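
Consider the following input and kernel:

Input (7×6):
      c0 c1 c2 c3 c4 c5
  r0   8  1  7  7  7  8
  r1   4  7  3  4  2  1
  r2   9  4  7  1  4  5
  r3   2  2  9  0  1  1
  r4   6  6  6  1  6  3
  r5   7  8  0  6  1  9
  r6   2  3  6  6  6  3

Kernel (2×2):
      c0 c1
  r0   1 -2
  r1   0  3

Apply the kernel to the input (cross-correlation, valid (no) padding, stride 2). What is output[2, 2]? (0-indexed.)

27

The receptive field on the input at this output position is [6 3 / 1 9]. Elementwise product with the kernel and sum: 6·1 + 3·-2 + 9·3.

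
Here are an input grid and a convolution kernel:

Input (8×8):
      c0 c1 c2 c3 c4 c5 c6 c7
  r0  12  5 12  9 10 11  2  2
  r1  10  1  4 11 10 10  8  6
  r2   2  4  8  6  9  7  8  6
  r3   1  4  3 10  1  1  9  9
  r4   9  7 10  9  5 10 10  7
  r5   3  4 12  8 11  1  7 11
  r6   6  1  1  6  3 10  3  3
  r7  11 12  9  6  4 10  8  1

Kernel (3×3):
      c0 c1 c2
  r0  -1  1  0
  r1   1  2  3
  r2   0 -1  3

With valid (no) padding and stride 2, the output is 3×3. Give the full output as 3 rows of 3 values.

37 74 72
43 30 48
47 63 38

Output[0,0]: The receptive field on the input at this output position is [12 5 12 / 10 1 4 / 2 4 8]. Elementwise product with the kernel and sum: 12·-1 + 5·1 + 10·1 + 1·2 + 4·3 + 4·-1 + 8·3.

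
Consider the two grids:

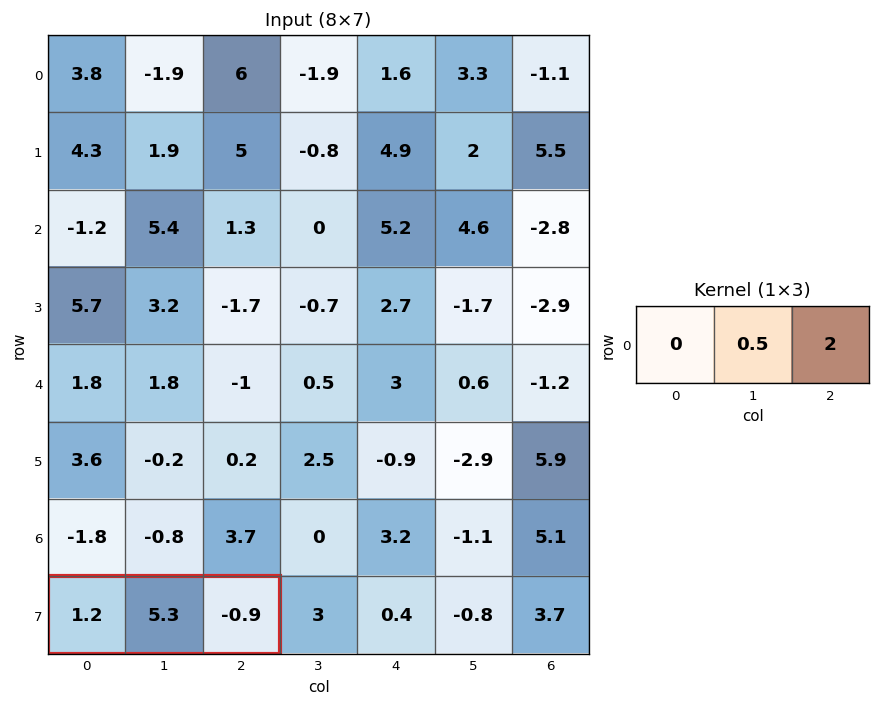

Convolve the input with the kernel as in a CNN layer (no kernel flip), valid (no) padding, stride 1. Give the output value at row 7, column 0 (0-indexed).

0.85

The receptive field on the input at this output position is [1.2 5.3 -0.9]. Elementwise product with the kernel and sum: 5.3·0.5 + -0.9·2.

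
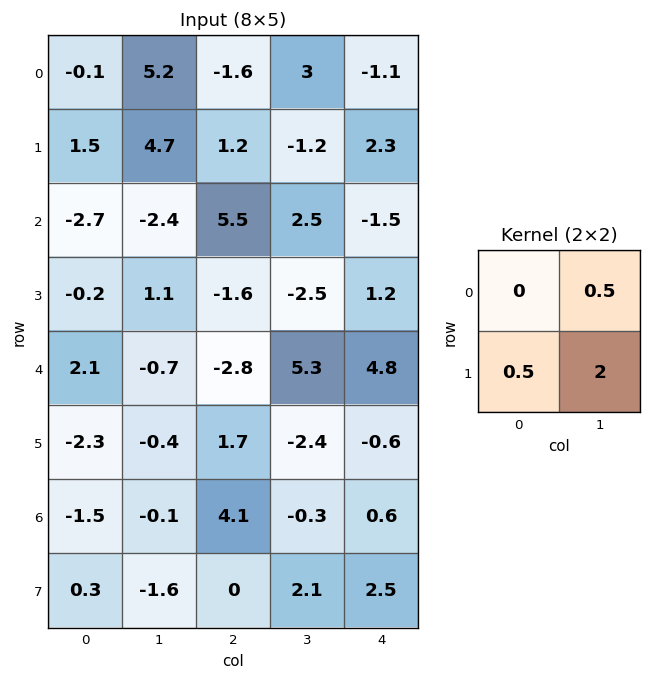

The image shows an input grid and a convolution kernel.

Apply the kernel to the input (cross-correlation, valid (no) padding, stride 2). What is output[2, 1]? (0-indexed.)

-1.3

The receptive field on the input at this output position is [-2.8 5.3 / 1.7 -2.4]. Elementwise product with the kernel and sum: 5.3·0.5 + 1.7·0.5 + -2.4·2.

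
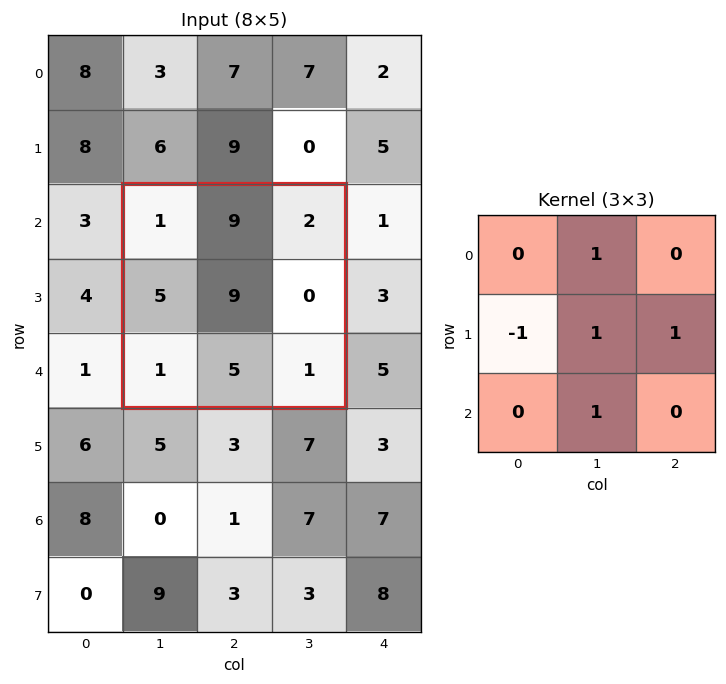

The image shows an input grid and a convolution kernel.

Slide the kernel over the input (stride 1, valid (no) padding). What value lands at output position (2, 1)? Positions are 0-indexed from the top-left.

18

The receptive field on the input at this output position is [1 9 2 / 5 9 0 / 1 5 1]. Elementwise product with the kernel and sum: 9·1 + 5·-1 + 9·1 + 0·1 + 5·1.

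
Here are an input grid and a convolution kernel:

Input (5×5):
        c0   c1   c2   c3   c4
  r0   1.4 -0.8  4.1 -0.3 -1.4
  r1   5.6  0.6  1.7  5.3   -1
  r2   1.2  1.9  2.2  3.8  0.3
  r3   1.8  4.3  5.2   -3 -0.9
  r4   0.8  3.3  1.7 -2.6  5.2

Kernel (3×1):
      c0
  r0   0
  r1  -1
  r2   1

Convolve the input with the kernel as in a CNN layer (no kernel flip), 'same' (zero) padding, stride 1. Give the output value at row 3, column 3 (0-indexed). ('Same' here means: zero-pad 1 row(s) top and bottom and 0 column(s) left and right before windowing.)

0.4

The receptive field on the zero-padded input at this output position is [3.8 / -3 / -2.6]. Elementwise product with the kernel and sum: -3·-1 + -2.6·1.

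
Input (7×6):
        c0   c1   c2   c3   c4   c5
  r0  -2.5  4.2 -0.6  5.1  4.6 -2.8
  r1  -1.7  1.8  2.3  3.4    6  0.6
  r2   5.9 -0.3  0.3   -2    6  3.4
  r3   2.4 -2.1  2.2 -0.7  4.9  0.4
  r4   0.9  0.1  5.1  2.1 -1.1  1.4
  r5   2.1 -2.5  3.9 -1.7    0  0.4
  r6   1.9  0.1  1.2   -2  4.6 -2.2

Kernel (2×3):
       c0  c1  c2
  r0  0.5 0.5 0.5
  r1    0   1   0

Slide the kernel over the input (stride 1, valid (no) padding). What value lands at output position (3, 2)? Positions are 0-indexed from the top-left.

The receptive field on the input at this output position is [2.2 -0.7 4.9 / 5.1 2.1 -1.1]. Elementwise product with the kernel and sum: 2.2·0.5 + -0.7·0.5 + 4.9·0.5 + 2.1·1.

5.3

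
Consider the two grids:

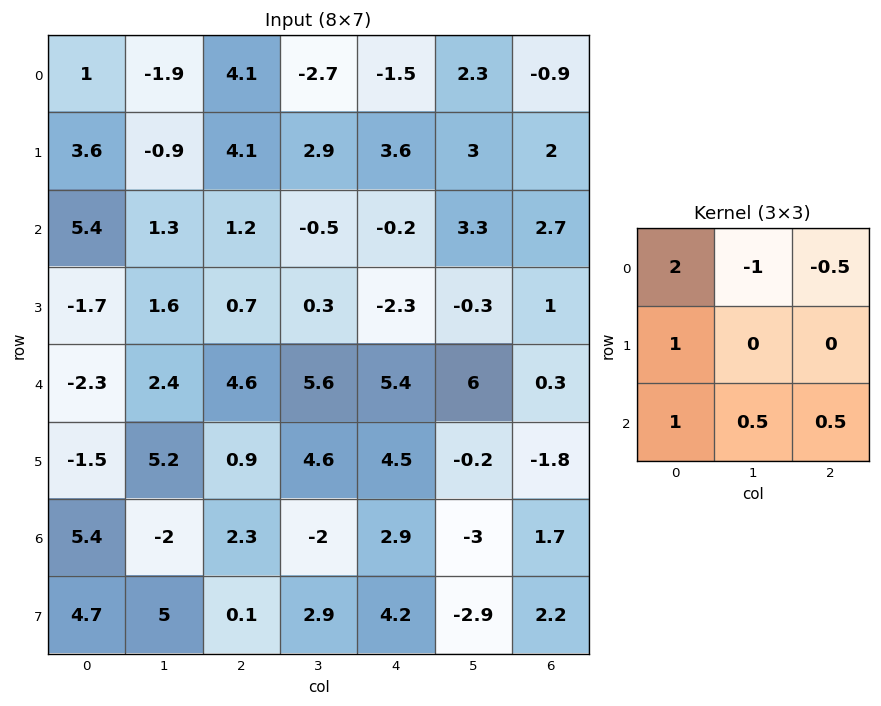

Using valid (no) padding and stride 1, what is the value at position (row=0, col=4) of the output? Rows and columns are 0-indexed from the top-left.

The receptive field on the input at this output position is [-1.5 2.3 -0.9 / 3.6 3 2 / -0.2 3.3 2.7]. Elementwise product with the kernel and sum: -1.5·2 + 2.3·-1 + -0.9·-0.5 + 3.6·1 + -0.2·1 + 3.3·0.5 + 2.7·0.5.

1.55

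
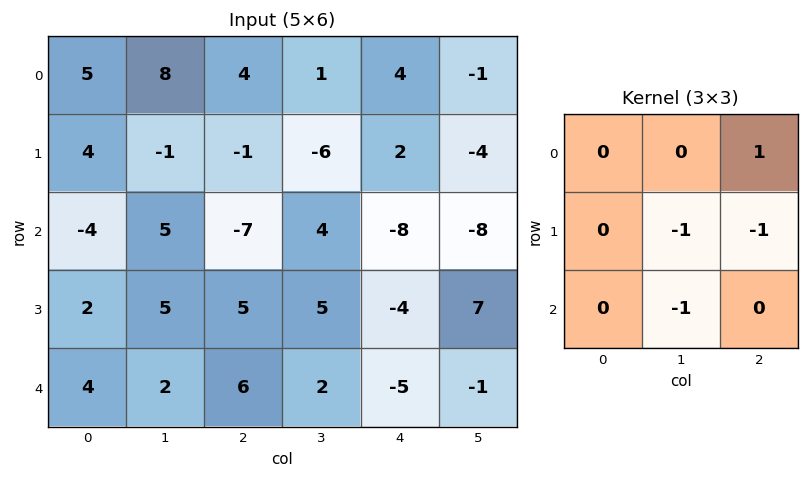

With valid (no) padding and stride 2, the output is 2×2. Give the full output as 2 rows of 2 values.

1 4
-19 -11

Output[0,0]: The receptive field on the input at this output position is [5 8 4 / 4 -1 -1 / -4 5 -7]. Elementwise product with the kernel and sum: 4·1 + -1·-1 + -1·-1 + 5·-1.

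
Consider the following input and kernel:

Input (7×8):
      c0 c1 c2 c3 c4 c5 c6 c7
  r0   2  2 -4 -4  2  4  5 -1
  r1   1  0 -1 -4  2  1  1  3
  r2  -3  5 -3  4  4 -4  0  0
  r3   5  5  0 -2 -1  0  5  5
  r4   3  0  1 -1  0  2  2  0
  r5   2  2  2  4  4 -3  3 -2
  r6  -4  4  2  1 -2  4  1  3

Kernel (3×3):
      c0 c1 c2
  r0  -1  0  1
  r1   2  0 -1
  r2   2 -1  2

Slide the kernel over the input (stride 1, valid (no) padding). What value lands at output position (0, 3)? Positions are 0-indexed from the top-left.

-5

The receptive field on the input at this output position is [-4 2 4 / -4 2 1 / 4 4 -4]. Elementwise product with the kernel and sum: -4·-1 + 4·1 + -4·2 + 1·-1 + 4·2 + 4·-1 + -4·2.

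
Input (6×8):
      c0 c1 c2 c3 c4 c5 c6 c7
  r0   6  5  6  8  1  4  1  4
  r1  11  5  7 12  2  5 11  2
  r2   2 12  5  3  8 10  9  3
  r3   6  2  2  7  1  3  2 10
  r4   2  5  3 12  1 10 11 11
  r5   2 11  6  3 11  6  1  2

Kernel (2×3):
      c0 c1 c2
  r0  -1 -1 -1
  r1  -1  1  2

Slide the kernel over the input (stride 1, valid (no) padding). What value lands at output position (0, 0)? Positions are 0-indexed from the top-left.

-9

The receptive field on the input at this output position is [6 5 6 / 11 5 7]. Elementwise product with the kernel and sum: 6·-1 + 5·-1 + 6·-1 + 11·-1 + 5·1 + 7·2.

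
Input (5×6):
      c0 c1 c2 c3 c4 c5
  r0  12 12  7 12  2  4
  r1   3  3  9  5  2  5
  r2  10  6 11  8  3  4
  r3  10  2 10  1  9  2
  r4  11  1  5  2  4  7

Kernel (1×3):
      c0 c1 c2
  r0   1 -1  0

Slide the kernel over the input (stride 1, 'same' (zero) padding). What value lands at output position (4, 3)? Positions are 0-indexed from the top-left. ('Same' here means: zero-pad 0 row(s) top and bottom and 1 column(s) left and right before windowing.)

3

The receptive field on the zero-padded input at this output position is [5 2 4]. Elementwise product with the kernel and sum: 5·1 + 2·-1.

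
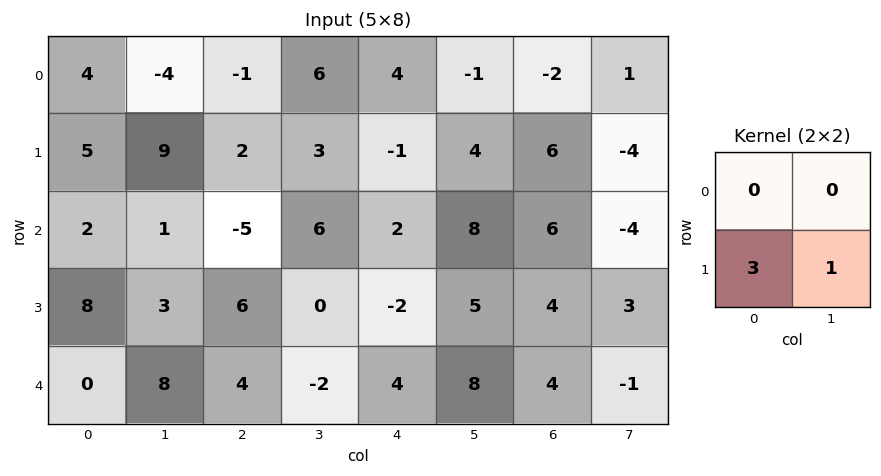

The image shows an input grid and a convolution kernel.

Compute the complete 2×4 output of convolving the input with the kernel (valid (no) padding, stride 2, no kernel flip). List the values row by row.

24 9 1 14
27 18 -1 15

Output[0,0]: The receptive field on the input at this output position is [4 -4 / 5 9]. Elementwise product with the kernel and sum: 5·3 + 9·1.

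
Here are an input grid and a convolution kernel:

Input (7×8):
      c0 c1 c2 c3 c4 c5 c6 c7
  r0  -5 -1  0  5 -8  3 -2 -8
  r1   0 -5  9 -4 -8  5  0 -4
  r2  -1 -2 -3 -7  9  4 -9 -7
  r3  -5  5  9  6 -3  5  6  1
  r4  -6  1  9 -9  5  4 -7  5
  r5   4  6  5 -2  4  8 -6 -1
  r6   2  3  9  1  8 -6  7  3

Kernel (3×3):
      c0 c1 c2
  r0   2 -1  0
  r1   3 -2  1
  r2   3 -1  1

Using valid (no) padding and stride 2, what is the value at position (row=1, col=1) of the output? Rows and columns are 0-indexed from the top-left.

54

The receptive field on the input at this output position is [-3 -7 9 / 9 6 -3 / 9 -9 5]. Elementwise product with the kernel and sum: -3·2 + -7·-1 + 9·3 + 6·-2 + -3·1 + 9·3 + -9·-1 + 5·1.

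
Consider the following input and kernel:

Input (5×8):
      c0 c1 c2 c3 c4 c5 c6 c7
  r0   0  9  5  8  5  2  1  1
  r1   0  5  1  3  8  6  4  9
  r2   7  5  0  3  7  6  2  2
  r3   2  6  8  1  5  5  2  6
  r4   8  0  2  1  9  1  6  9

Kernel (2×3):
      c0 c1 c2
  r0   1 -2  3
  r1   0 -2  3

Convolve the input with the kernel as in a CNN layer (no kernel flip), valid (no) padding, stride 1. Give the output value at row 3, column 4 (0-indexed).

17

The receptive field on the input at this output position is [5 5 2 / 9 1 6]. Elementwise product with the kernel and sum: 5·1 + 5·-2 + 2·3 + 1·-2 + 6·3.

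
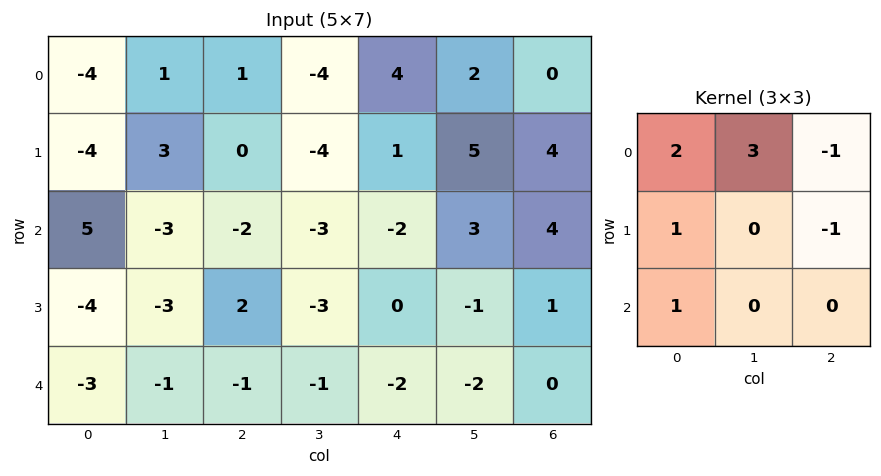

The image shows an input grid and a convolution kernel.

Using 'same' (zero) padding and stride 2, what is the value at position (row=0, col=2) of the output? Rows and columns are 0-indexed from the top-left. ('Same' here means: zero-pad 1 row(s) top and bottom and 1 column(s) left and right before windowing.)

-10

The receptive field on the zero-padded input at this output position is [0 0 0 / -4 4 2 / -4 1 5]. Elementwise product with the kernel and sum: 0·2 + 0·3 + 0·-1 + -4·1 + 2·-1 + -4·1.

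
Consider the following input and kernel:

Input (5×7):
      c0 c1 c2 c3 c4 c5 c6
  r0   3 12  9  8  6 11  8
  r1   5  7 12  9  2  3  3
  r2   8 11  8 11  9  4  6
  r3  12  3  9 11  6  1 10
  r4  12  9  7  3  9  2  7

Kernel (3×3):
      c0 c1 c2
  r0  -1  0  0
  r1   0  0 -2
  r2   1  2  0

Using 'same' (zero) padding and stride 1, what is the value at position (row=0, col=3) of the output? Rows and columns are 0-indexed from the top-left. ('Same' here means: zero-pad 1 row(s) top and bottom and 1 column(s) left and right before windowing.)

The receptive field on the zero-padded input at this output position is [0 0 0 / 9 8 6 / 12 9 2]. Elementwise product with the kernel and sum: 0·-1 + 6·-2 + 12·1 + 9·2.

18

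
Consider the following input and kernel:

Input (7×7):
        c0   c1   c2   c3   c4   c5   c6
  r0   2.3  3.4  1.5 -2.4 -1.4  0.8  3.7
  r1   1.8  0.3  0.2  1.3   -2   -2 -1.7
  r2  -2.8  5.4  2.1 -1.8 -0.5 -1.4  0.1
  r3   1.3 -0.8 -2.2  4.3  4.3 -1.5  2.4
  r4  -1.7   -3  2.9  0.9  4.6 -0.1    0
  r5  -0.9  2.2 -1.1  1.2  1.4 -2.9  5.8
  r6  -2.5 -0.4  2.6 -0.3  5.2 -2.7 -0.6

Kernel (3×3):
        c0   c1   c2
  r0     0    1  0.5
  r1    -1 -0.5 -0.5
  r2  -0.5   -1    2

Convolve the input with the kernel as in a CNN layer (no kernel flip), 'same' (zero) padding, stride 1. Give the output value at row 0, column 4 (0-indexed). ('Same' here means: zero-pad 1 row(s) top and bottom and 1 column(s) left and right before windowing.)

0.05

The receptive field on the zero-padded input at this output position is [0 0 0 / -2.4 -1.4 0.8 / 1.3 -2 -2]. Elementwise product with the kernel and sum: 0·1 + 0·0.5 + -2.4·-1 + -1.4·-0.5 + 0.8·-0.5 + 1.3·-0.5 + -2·-1 + -2·2.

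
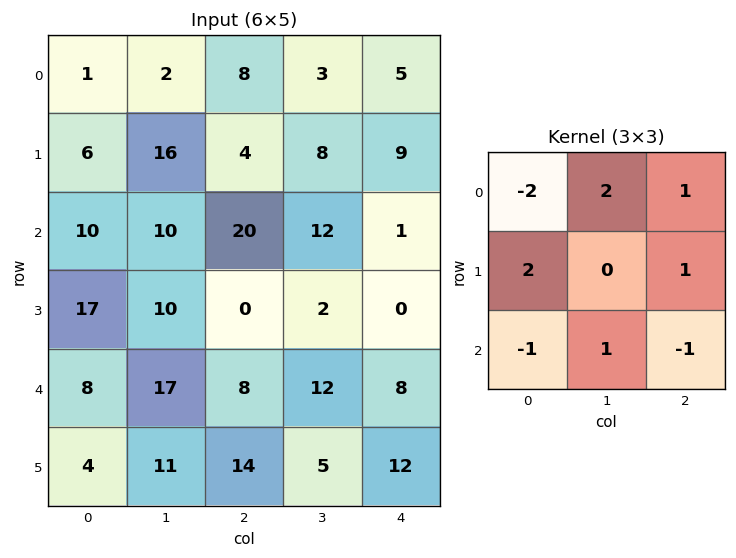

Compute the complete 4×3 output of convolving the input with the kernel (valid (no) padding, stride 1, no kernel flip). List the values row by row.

Output[0,0]: The receptive field on the input at this output position is [1 2 8 / 6 16 4 / 10 10 20]. Elementwise product with the kernel and sum: 1·-2 + 2·2 + 8·1 + 6·2 + 4·1 + 10·-1 + 10·1 + 20·-1.

6 53 3
57 4 60
55 33 -19
3 26 7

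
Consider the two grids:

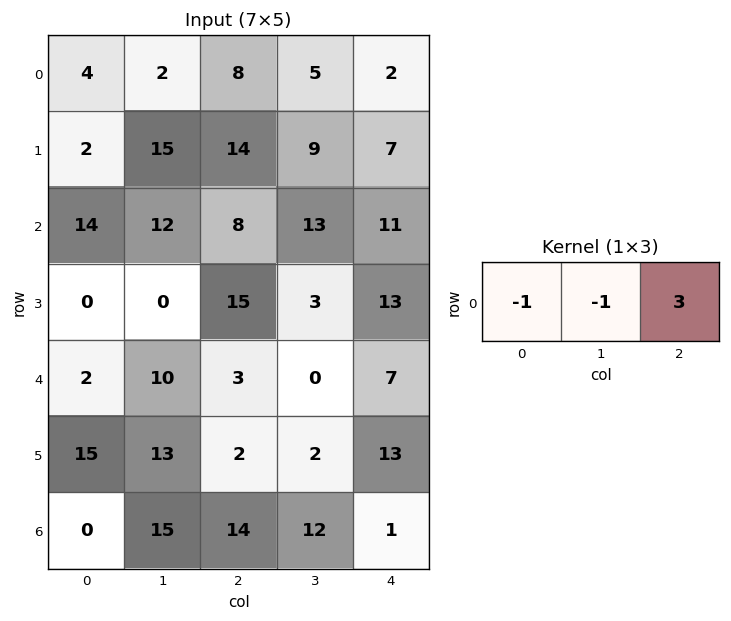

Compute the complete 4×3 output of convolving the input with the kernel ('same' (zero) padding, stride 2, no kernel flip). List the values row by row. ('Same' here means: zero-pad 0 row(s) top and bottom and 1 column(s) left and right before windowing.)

2 5 -7
22 19 -24
28 -13 -7
45 7 -13

Output[0,0]: The receptive field on the zero-padded input at this output position is [0 4 2]. Elementwise product with the kernel and sum: 0·-1 + 4·-1 + 2·3.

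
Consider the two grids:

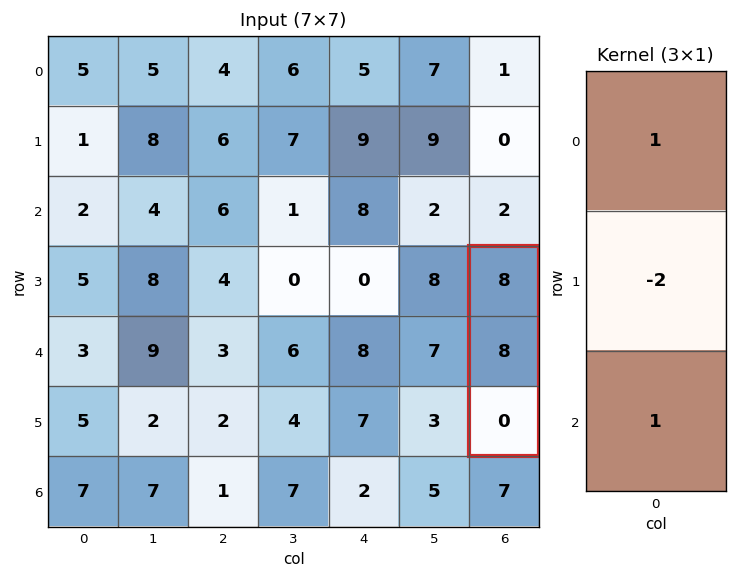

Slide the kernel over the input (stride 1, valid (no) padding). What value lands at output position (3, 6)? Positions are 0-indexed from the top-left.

The receptive field on the input at this output position is [8 / 8 / 0]. Elementwise product with the kernel and sum: 8·1 + 8·-2 + 0·1.

-8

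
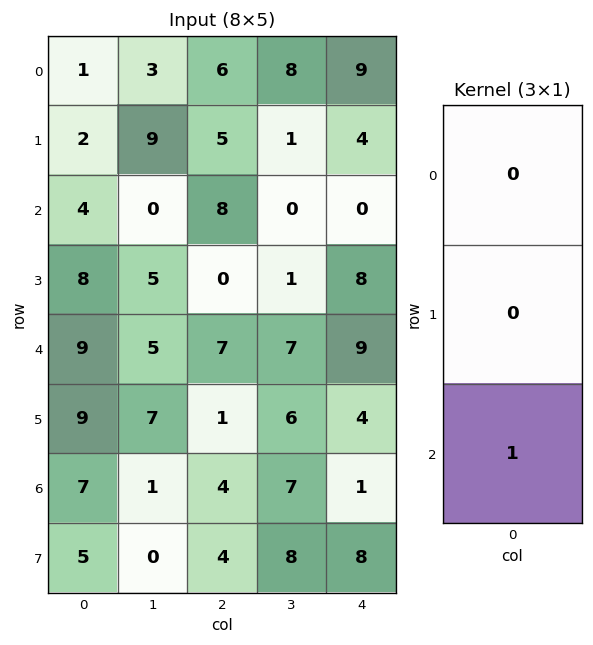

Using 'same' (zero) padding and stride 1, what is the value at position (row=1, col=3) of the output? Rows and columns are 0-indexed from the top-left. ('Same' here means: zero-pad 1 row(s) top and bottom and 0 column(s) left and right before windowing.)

0

The receptive field on the zero-padded input at this output position is [8 / 1 / 0]. Elementwise product with the kernel and sum: 0·1.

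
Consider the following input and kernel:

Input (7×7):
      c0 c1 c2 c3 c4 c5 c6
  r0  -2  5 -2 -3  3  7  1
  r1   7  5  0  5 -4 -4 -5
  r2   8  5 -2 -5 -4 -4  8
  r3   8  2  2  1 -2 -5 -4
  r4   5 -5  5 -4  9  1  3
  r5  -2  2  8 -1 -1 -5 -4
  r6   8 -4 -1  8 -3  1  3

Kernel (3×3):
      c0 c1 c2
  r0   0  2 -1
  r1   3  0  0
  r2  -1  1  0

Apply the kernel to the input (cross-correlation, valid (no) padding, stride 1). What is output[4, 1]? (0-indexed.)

23

The receptive field on the input at this output position is [-5 5 -4 / 2 8 -1 / -4 -1 8]. Elementwise product with the kernel and sum: 5·2 + -4·-1 + 2·3 + -4·-1 + -1·1.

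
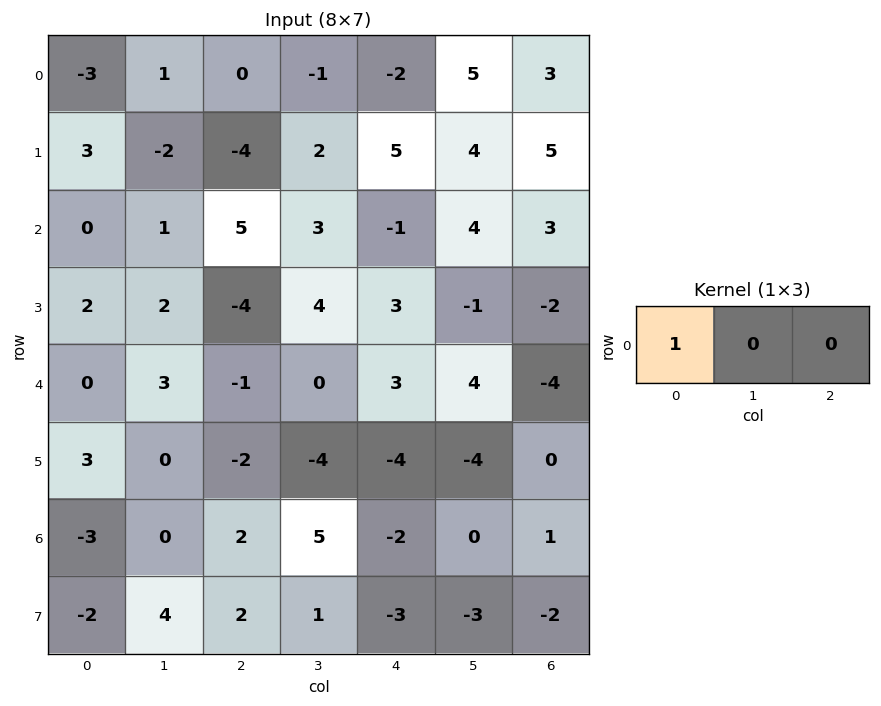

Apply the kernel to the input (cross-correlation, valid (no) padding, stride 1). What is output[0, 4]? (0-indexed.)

-2

The receptive field on the input at this output position is [-2 5 3]. Elementwise product with the kernel and sum: -2·1.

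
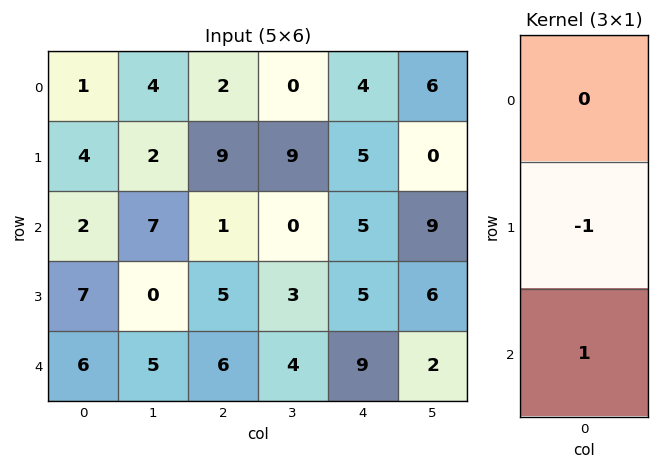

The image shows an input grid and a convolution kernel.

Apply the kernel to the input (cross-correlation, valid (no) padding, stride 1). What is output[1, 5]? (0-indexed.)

-3

The receptive field on the input at this output position is [0 / 9 / 6]. Elementwise product with the kernel and sum: 9·-1 + 6·1.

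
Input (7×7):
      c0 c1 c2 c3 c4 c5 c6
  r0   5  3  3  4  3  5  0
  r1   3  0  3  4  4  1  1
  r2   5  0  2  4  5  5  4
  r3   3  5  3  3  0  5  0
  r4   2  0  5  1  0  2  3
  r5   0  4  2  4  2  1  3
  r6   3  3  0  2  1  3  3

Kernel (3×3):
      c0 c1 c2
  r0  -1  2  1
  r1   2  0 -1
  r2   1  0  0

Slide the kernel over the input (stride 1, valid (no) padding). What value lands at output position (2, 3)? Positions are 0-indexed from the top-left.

The receptive field on the input at this output position is [4 5 5 / 3 0 5 / 1 0 2]. Elementwise product with the kernel and sum: 4·-1 + 5·2 + 5·1 + 3·2 + 5·-1 + 1·1.

13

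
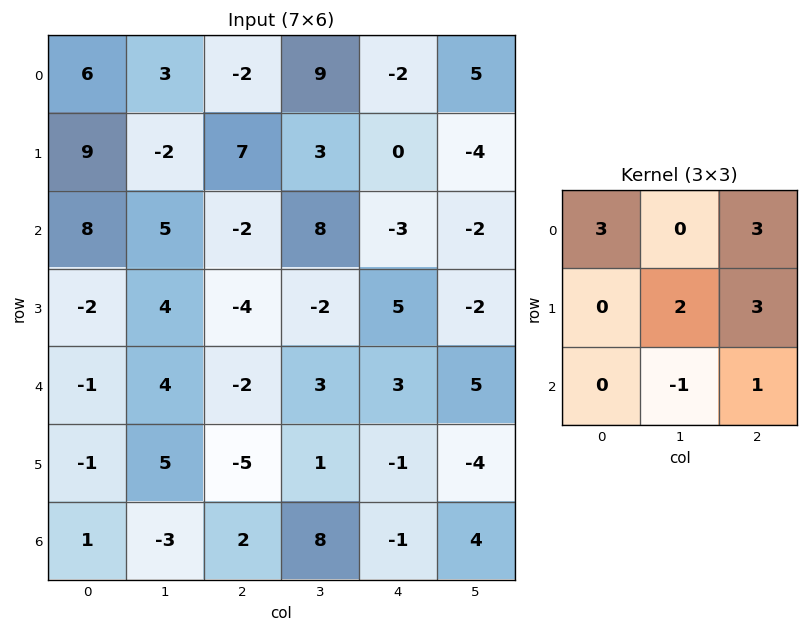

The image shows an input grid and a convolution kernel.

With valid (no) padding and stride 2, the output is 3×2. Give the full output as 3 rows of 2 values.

Output[0,0]: The receptive field on the input at this output position is [6 3 -2 / 9 -2 7 / 8 5 -2]. Elementwise product with the kernel and sum: 6·3 + -2·3 + -2·2 + 7·3 + 5·-1 + -2·1.
Output[0,1]: The receptive field on the input at this output position is [-2 9 -2 / 7 3 0 / -2 8 -3]. Elementwise product with the kernel and sum: -2·3 + -2·3 + 3·2 + 0·3 + 8·-1 + -3·1.

22 -17
8 -4
-9 -7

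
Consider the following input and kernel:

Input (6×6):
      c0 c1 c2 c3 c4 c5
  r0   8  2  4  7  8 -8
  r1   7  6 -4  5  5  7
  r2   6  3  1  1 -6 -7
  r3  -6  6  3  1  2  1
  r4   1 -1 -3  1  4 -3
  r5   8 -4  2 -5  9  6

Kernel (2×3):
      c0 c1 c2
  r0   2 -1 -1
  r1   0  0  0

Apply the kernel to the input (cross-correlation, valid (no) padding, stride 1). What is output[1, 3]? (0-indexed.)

The receptive field on the input at this output position is [5 5 7 / 1 -6 -7]. Elementwise product with the kernel and sum: 5·2 + 5·-1 + 7·-1.

-2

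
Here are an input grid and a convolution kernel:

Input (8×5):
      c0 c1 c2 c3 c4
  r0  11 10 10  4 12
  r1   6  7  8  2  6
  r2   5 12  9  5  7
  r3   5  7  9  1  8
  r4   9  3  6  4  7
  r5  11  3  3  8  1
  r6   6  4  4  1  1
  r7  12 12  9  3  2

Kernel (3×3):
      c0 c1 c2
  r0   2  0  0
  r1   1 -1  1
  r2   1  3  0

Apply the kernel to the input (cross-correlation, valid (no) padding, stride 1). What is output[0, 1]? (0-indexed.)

The receptive field on the input at this output position is [10 10 4 / 7 8 2 / 12 9 5]. Elementwise product with the kernel and sum: 10·2 + 7·1 + 8·-1 + 2·1 + 12·1 + 9·3.

60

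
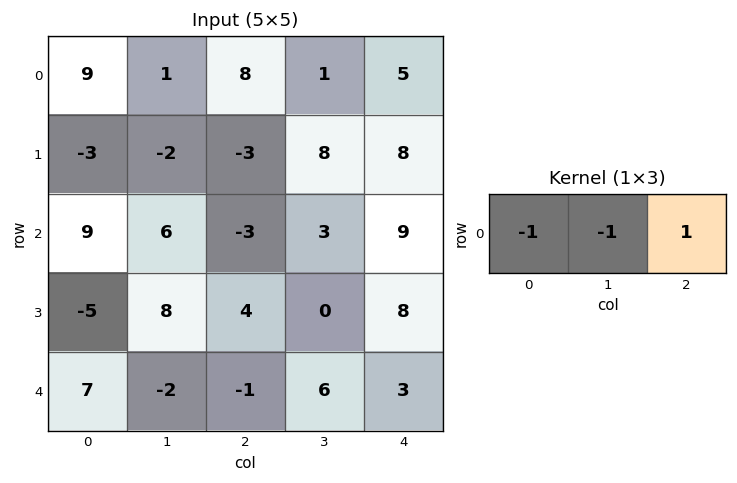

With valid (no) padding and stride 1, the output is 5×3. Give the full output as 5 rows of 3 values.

Output[0,0]: The receptive field on the input at this output position is [9 1 8]. Elementwise product with the kernel and sum: 9·-1 + 1·-1 + 8·1.
Output[0,1]: The receptive field on the input at this output position is [1 8 1]. Elementwise product with the kernel and sum: 1·-1 + 8·-1 + 1·1.

-2 -8 -4
2 13 3
-18 0 9
1 -12 4
-6 9 -2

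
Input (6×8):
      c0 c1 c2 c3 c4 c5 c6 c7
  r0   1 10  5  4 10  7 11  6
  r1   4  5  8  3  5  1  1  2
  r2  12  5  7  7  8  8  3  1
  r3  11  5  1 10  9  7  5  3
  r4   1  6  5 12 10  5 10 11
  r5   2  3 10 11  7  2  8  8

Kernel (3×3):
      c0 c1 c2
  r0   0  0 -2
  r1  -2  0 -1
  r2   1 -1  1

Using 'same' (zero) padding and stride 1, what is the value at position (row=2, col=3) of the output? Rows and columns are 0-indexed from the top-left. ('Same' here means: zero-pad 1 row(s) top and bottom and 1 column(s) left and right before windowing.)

The receptive field on the zero-padded input at this output position is [8 3 5 / 7 7 8 / 1 10 9]. Elementwise product with the kernel and sum: 5·-2 + 7·-2 + 8·-1 + 1·1 + 10·-1 + 9·1.

-32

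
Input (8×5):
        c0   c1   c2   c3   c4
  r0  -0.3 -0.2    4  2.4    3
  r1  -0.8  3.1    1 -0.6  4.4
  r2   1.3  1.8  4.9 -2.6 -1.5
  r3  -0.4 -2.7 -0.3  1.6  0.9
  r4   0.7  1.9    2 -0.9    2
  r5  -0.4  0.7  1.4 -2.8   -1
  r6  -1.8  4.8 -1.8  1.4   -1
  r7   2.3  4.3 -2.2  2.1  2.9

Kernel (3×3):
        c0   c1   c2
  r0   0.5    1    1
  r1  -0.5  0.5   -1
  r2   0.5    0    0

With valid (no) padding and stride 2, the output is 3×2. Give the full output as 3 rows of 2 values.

5.25 4.65
6.85 -0.6
2.5 0.1

Output[0,0]: The receptive field on the input at this output position is [-0.3 -0.2 4 / -0.8 3.1 1 / 1.3 1.8 4.9]. Elementwise product with the kernel and sum: -0.3·0.5 + -0.2·1 + 4·1 + -0.8·-0.5 + 3.1·0.5 + 1·-1 + 1.3·0.5.
Output[0,1]: The receptive field on the input at this output position is [4 2.4 3 / 1 -0.6 4.4 / 4.9 -2.6 -1.5]. Elementwise product with the kernel and sum: 4·0.5 + 2.4·1 + 3·1 + 1·-0.5 + -0.6·0.5 + 4.4·-1 + 4.9·0.5.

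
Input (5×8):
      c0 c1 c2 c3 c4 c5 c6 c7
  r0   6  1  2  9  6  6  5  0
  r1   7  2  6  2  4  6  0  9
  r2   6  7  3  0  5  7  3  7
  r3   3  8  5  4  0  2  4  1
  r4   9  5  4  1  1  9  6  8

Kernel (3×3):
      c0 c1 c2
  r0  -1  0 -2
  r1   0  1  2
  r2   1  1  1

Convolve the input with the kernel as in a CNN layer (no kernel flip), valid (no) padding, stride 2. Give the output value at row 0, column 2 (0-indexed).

5

The receptive field on the input at this output position is [6 6 5 / 4 6 0 / 5 7 3]. Elementwise product with the kernel and sum: 6·-1 + 5·-2 + 6·1 + 0·2 + 5·1 + 7·1 + 3·1.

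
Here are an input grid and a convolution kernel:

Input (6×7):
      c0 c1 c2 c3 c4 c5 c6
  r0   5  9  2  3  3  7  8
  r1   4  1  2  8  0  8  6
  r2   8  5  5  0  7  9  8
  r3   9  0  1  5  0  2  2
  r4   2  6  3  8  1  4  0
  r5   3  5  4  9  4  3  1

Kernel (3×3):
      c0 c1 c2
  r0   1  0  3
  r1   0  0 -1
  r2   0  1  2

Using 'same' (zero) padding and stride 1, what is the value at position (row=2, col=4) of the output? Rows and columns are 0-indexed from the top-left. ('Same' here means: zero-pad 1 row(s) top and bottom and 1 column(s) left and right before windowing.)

27

The receptive field on the zero-padded input at this output position is [8 0 8 / 0 7 9 / 5 0 2]. Elementwise product with the kernel and sum: 8·1 + 8·3 + 9·-1 + 0·1 + 2·2.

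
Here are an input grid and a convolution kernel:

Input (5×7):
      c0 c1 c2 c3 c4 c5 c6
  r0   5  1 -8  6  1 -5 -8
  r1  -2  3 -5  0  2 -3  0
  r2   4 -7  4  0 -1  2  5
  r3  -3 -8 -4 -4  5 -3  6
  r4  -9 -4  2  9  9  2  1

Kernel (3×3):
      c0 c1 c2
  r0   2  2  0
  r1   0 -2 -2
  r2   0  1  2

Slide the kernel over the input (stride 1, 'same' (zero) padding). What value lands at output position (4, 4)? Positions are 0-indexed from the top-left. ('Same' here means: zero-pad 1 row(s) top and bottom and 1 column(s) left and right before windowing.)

The receptive field on the zero-padded input at this output position is [-4 5 -3 / 9 9 2 / 0 0 0]. Elementwise product with the kernel and sum: -4·2 + 5·2 + 9·-2 + 2·-2 + 0·1 + 0·2.

-20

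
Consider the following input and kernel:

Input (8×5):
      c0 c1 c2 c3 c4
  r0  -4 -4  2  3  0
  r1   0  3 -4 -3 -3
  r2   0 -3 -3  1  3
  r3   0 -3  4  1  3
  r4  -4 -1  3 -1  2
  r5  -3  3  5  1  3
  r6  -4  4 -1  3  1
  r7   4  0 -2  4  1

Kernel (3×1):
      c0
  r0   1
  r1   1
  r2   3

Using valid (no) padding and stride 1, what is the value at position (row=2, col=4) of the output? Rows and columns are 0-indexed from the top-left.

12

The receptive field on the input at this output position is [3 / 3 / 2]. Elementwise product with the kernel and sum: 3·1 + 3·1 + 2·3.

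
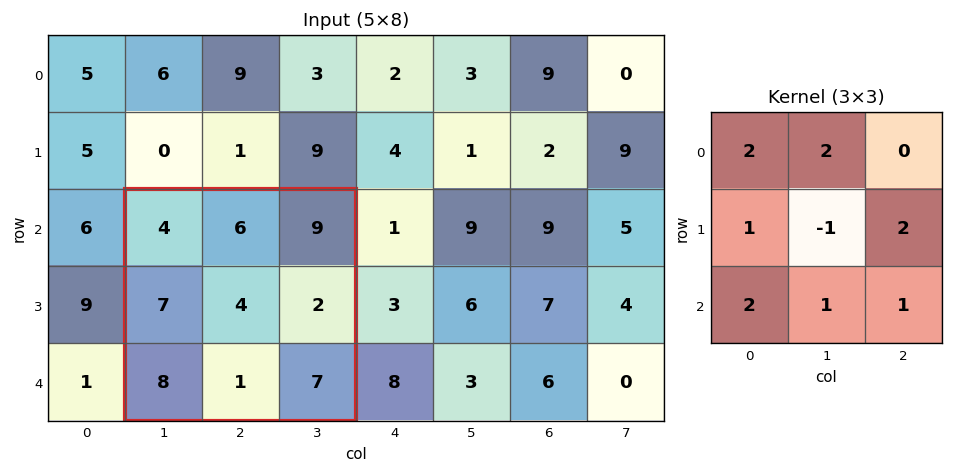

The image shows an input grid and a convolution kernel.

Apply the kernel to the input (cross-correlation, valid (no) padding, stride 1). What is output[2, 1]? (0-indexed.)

The receptive field on the input at this output position is [4 6 9 / 7 4 2 / 8 1 7]. Elementwise product with the kernel and sum: 4·2 + 6·2 + 7·1 + 4·-1 + 2·2 + 8·2 + 1·1 + 7·1.

51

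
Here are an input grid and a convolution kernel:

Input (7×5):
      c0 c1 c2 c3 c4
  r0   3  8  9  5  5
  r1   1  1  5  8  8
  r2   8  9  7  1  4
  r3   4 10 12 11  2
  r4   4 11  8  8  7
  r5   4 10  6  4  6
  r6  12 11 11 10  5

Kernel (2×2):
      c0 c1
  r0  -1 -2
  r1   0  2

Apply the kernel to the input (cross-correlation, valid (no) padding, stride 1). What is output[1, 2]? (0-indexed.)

-19

The receptive field on the input at this output position is [5 8 / 7 1]. Elementwise product with the kernel and sum: 5·-1 + 8·-2 + 1·2.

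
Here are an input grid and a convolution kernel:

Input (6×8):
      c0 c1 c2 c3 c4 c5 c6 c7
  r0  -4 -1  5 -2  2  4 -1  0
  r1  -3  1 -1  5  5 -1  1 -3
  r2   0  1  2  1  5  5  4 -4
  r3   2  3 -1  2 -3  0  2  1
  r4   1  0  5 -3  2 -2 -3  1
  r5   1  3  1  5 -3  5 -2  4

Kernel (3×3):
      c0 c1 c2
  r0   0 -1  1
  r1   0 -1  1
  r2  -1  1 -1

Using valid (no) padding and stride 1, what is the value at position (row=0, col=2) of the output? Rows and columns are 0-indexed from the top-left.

-2

The receptive field on the input at this output position is [5 -2 2 / -1 5 5 / 2 1 5]. Elementwise product with the kernel and sum: -2·-1 + 2·1 + 5·-1 + 5·1 + 2·-1 + 1·1 + 5·-1.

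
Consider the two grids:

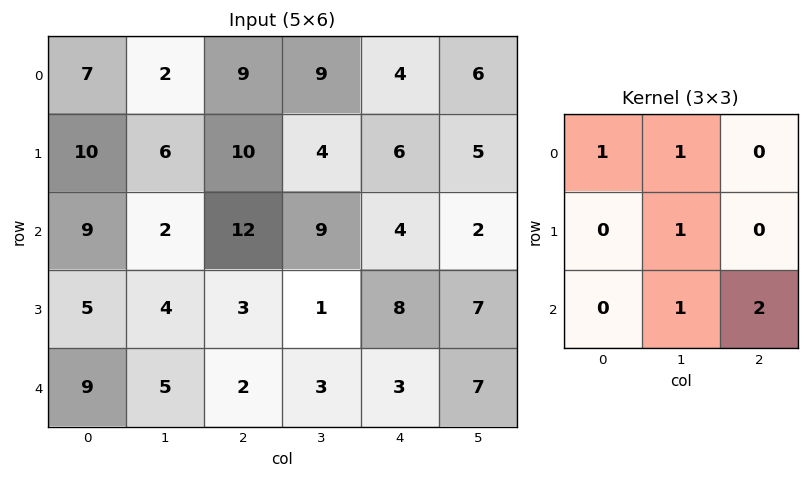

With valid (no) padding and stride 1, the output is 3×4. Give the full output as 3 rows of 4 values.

41 51 39 27
28 33 40 36
24 25 31 38

Output[0,0]: The receptive field on the input at this output position is [7 2 9 / 10 6 10 / 9 2 12]. Elementwise product with the kernel and sum: 7·1 + 2·1 + 6·1 + 2·1 + 12·2.
Output[0,1]: The receptive field on the input at this output position is [2 9 9 / 6 10 4 / 2 12 9]. Elementwise product with the kernel and sum: 2·1 + 9·1 + 10·1 + 12·1 + 9·2.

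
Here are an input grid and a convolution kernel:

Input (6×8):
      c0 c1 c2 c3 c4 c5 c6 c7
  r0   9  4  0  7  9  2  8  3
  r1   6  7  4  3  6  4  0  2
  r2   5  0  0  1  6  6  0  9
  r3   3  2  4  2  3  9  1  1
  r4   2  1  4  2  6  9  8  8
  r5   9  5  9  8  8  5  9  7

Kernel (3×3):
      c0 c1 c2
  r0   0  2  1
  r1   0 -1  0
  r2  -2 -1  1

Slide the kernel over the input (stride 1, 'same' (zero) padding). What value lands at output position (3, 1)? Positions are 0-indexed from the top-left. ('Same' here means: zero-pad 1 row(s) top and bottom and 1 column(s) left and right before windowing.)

The receptive field on the zero-padded input at this output position is [5 0 0 / 3 2 4 / 2 1 4]. Elementwise product with the kernel and sum: 0·2 + 0·1 + 2·-1 + 2·-2 + 1·-1 + 4·1.

-3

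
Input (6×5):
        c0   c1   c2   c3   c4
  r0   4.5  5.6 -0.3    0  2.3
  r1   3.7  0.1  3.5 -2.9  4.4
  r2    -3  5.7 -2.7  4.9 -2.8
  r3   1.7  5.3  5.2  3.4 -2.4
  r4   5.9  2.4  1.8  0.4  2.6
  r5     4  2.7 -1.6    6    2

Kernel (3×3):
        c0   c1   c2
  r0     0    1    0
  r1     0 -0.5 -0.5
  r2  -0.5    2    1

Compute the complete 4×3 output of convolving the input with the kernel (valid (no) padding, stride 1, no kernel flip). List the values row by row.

Output[0,0]: The receptive field on the input at this output position is [4.5 5.6 -0.3 / 3.7 0.1 3.5 / -3 5.7 -2.7]. Elementwise product with the kernel and sum: 5.6·1 + 0.1·-0.5 + 3.5·-0.5 + -3·-0.5 + 5.7·2 + -2.7·1.

14 -3.95 7.6
13.55 13.55 -2.15
4.1 -4.2 6.9
5 5.55 16.7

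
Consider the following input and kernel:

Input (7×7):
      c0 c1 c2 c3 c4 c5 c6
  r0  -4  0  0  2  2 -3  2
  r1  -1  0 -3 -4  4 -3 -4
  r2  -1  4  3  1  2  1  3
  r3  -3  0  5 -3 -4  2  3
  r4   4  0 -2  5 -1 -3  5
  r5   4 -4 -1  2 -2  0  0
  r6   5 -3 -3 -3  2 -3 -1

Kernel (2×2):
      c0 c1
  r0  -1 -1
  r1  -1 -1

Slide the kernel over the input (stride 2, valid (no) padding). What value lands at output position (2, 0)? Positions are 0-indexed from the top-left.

-4

The receptive field on the input at this output position is [4 0 / 4 -4]. Elementwise product with the kernel and sum: 4·-1 + 0·-1 + 4·-1 + -4·-1.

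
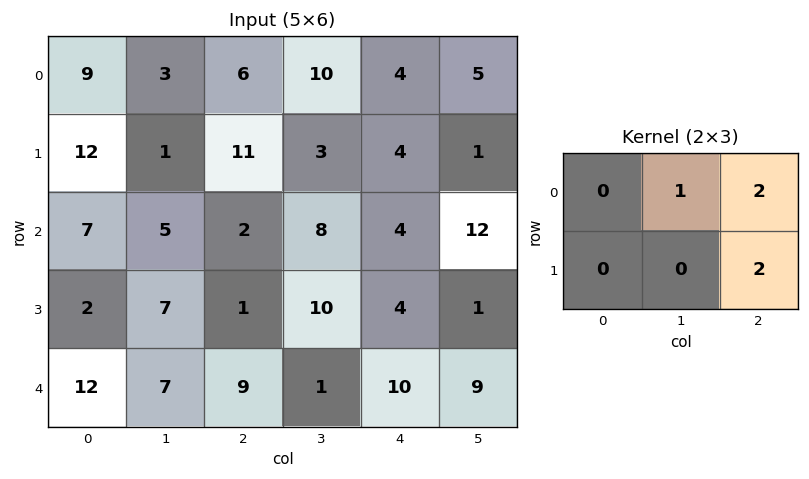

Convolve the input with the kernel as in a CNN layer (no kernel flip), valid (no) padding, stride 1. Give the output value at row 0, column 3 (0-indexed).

16

The receptive field on the input at this output position is [10 4 5 / 3 4 1]. Elementwise product with the kernel and sum: 4·1 + 5·2 + 1·2.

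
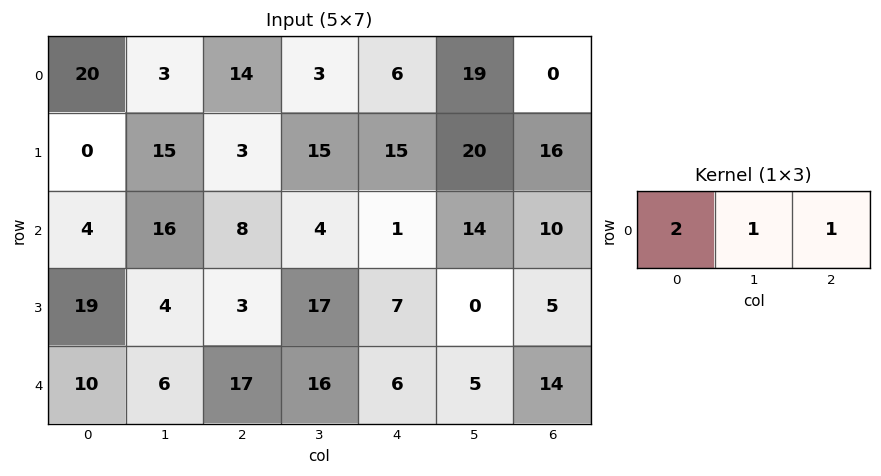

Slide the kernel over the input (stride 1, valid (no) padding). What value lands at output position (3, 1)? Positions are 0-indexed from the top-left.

The receptive field on the input at this output position is [4 3 17]. Elementwise product with the kernel and sum: 4·2 + 3·1 + 17·1.

28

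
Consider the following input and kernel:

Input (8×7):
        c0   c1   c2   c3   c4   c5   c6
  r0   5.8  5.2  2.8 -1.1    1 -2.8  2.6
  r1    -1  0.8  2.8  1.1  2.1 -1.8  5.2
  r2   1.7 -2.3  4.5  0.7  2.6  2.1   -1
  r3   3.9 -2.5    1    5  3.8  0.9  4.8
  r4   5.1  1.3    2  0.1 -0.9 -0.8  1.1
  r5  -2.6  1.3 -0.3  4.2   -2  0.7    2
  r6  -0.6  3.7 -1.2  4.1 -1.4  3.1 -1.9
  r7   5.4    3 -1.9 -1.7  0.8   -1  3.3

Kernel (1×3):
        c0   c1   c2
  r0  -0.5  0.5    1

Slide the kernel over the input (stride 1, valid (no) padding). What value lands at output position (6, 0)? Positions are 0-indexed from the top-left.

0.95

The receptive field on the input at this output position is [-0.6 3.7 -1.2]. Elementwise product with the kernel and sum: -0.6·-0.5 + 3.7·0.5 + -1.2·1.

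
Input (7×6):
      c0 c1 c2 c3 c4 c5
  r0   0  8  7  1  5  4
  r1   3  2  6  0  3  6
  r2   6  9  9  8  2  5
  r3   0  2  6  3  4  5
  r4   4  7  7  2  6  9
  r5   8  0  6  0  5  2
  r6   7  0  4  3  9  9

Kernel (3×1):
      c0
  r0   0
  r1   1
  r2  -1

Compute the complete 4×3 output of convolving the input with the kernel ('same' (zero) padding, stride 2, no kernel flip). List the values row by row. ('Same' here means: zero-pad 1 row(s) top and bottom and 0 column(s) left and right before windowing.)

-3 1 2
6 3 -2
-4 1 1
7 4 9

Output[0,0]: The receptive field on the zero-padded input at this output position is [0 / 0 / 3]. Elementwise product with the kernel and sum: 0·1 + 3·-1.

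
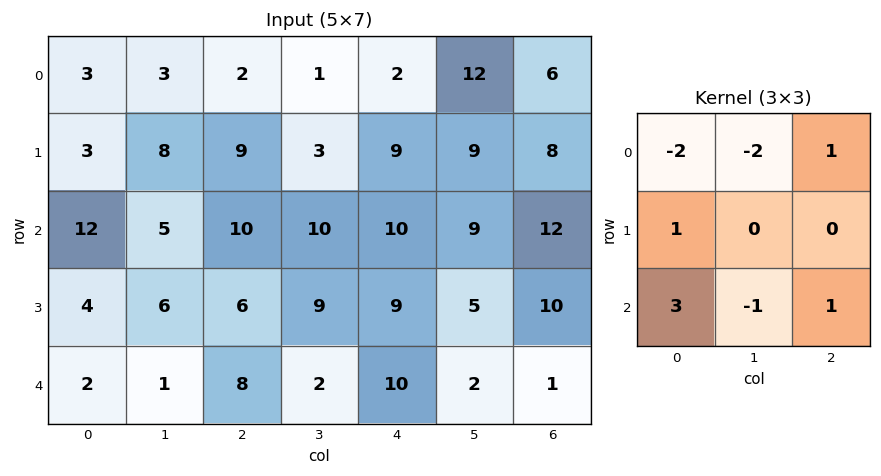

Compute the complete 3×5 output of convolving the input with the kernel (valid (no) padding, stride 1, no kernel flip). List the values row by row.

34 14 35 38 20
11 -5 13 18 14
-7 -17 8 -24 12

Output[0,0]: The receptive field on the input at this output position is [3 3 2 / 3 8 9 / 12 5 10]. Elementwise product with the kernel and sum: 3·-2 + 3·-2 + 2·1 + 3·1 + 12·3 + 5·-1 + 10·1.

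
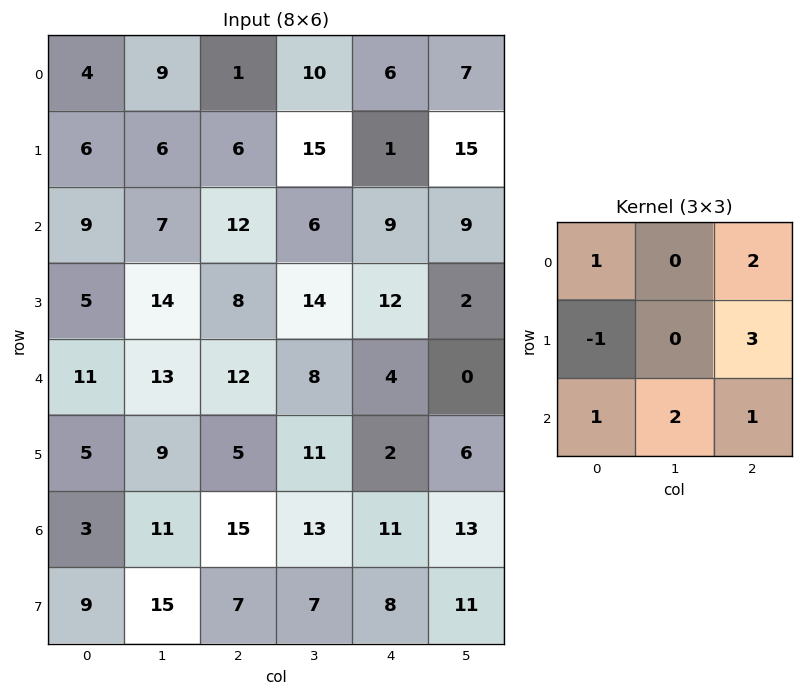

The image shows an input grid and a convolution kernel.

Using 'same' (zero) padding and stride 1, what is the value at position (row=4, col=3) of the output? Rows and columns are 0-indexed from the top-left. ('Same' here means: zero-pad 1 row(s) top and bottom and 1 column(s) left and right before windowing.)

The receptive field on the zero-padded input at this output position is [8 14 12 / 12 8 4 / 5 11 2]. Elementwise product with the kernel and sum: 8·1 + 12·2 + 12·-1 + 4·3 + 5·1 + 11·2 + 2·1.

61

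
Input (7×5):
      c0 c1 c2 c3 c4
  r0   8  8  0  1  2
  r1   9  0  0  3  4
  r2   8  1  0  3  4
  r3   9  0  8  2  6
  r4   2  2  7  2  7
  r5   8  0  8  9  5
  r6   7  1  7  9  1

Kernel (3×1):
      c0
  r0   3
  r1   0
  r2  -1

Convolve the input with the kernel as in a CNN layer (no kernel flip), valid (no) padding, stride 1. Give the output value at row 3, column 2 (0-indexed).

16

The receptive field on the input at this output position is [8 / 7 / 8]. Elementwise product with the kernel and sum: 8·3 + 8·-1.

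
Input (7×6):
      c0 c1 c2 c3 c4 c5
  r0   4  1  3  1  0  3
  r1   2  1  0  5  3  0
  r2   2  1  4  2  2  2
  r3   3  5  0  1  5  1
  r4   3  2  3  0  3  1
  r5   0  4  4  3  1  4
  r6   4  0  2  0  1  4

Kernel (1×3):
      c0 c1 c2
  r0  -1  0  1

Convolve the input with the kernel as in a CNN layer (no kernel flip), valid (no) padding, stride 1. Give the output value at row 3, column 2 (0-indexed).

5

The receptive field on the input at this output position is [0 1 5]. Elementwise product with the kernel and sum: 0·-1 + 5·1.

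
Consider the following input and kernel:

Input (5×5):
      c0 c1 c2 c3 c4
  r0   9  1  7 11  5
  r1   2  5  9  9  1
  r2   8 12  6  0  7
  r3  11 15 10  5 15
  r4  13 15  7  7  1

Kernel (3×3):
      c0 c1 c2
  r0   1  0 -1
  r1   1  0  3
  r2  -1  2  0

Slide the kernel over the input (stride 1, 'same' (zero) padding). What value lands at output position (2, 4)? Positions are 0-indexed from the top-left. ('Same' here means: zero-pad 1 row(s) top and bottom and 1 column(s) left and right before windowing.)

34

The receptive field on the zero-padded input at this output position is [9 1 0 / 0 7 0 / 5 15 0]. Elementwise product with the kernel and sum: 9·1 + 0·-1 + 0·1 + 0·3 + 5·-1 + 15·2.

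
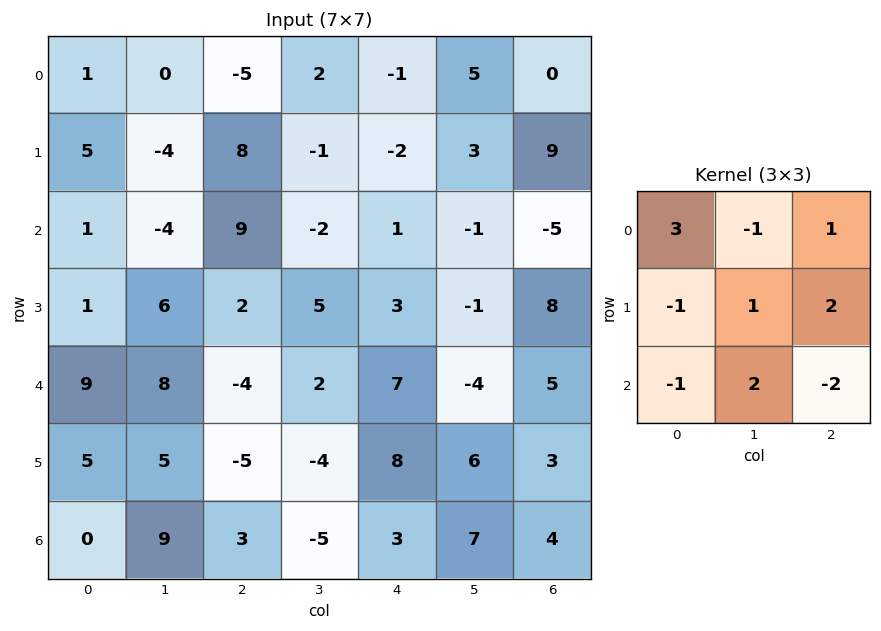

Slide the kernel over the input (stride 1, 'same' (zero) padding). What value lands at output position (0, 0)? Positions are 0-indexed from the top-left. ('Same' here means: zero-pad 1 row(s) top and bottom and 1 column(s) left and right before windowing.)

19

The receptive field on the zero-padded input at this output position is [0 0 0 / 0 1 0 / 0 5 -4]. Elementwise product with the kernel and sum: 0·3 + 0·-1 + 0·1 + 0·-1 + 1·1 + 0·2 + 0·-1 + 5·2 + -4·-2.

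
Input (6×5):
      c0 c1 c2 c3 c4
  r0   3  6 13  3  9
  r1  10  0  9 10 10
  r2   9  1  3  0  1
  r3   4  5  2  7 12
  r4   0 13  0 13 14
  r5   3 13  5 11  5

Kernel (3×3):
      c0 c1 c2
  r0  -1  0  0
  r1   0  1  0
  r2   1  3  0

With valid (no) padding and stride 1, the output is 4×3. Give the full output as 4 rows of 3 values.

Output[0,0]: The receptive field on the input at this output position is [3 6 13 / 10 0 9 / 9 1 3]. Elementwise product with the kernel and sum: 3·-1 + 0·1 + 9·1 + 1·3.

9 13 0
10 14 14
35 14 43
51 23 49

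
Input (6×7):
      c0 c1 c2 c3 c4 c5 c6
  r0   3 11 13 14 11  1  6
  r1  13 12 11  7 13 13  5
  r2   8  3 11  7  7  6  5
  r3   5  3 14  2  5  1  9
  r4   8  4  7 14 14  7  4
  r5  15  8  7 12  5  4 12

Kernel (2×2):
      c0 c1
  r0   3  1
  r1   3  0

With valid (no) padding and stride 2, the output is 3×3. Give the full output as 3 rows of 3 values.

Output[0,0]: The receptive field on the input at this output position is [3 11 / 13 12]. Elementwise product with the kernel and sum: 3·3 + 11·1 + 13·3.
Output[0,1]: The receptive field on the input at this output position is [13 14 / 11 7]. Elementwise product with the kernel and sum: 13·3 + 14·1 + 11·3.

59 86 73
42 82 42
73 56 64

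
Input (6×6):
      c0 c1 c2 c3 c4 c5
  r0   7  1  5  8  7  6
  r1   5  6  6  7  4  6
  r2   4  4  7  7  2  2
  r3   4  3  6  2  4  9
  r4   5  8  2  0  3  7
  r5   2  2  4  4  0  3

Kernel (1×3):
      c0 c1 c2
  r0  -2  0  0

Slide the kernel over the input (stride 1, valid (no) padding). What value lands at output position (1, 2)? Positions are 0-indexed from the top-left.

-12

The receptive field on the input at this output position is [6 7 4]. Elementwise product with the kernel and sum: 6·-2.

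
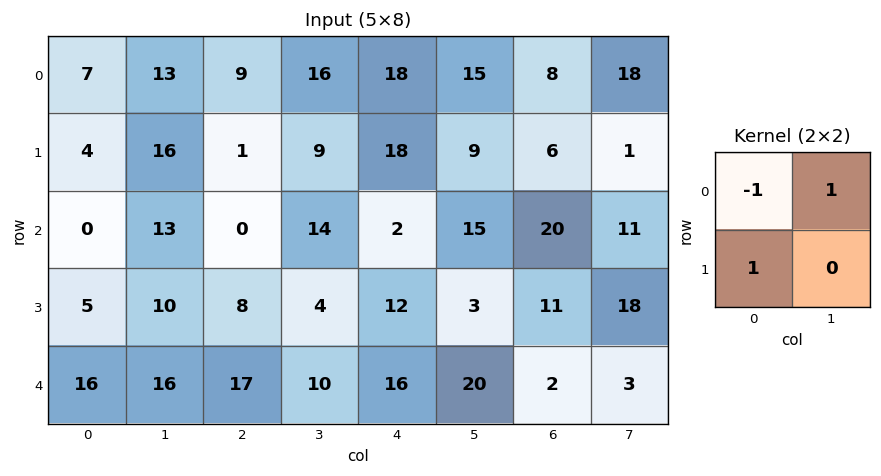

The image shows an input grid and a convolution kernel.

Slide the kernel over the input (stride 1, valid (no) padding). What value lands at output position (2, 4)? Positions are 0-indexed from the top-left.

25

The receptive field on the input at this output position is [2 15 / 12 3]. Elementwise product with the kernel and sum: 2·-1 + 15·1 + 12·1.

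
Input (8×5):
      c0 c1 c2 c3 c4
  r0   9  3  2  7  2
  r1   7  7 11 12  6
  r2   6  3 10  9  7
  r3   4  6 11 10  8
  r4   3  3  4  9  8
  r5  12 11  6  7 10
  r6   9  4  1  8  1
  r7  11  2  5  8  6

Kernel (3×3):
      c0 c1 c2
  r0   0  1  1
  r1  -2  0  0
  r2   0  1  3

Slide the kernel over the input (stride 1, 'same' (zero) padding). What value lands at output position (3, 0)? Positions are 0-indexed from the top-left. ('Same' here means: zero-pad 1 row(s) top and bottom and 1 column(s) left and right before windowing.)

21

The receptive field on the zero-padded input at this output position is [0 6 3 / 0 4 6 / 0 3 3]. Elementwise product with the kernel and sum: 6·1 + 3·1 + 0·-2 + 3·1 + 3·3.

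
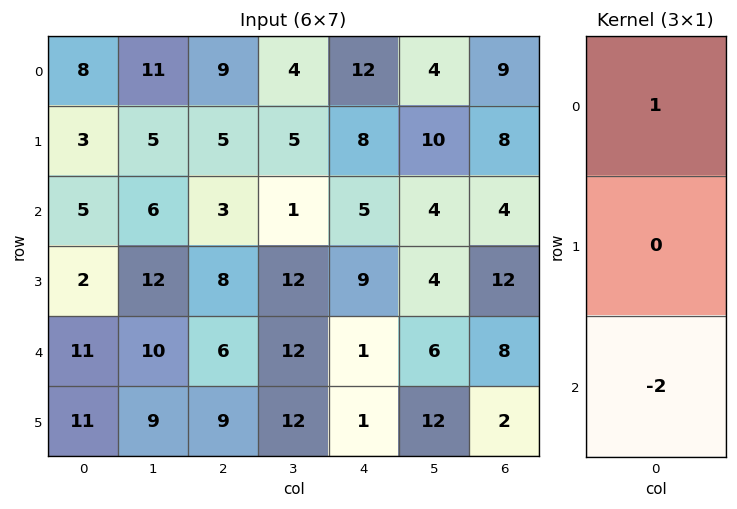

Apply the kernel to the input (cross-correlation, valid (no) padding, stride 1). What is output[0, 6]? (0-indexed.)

The receptive field on the input at this output position is [9 / 8 / 4]. Elementwise product with the kernel and sum: 9·1 + 4·-2.

1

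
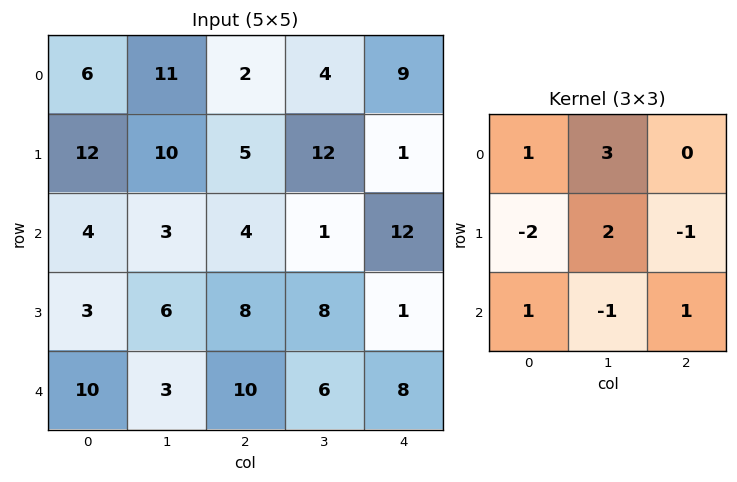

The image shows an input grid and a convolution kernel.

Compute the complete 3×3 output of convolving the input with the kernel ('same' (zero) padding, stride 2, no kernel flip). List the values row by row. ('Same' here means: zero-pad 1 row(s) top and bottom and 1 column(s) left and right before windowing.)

Output[0,0]: The receptive field on the zero-padded input at this output position is [0 0 0 / 0 6 11 / 0 12 10]. Elementwise product with the kernel and sum: 0·1 + 0·3 + 0·-2 + 6·2 + 11·-1 + 0·1 + 12·-1 + 10·1.
Output[0,1]: The receptive field on the zero-padded input at this output position is [0 0 0 / 11 2 4 / 10 5 12]. Elementwise product with the kernel and sum: 0·1 + 0·3 + 11·-2 + 2·2 + 4·-1 + 10·1 + 5·-1 + 12·1.

-1 -5 21
44 32 44
26 38 15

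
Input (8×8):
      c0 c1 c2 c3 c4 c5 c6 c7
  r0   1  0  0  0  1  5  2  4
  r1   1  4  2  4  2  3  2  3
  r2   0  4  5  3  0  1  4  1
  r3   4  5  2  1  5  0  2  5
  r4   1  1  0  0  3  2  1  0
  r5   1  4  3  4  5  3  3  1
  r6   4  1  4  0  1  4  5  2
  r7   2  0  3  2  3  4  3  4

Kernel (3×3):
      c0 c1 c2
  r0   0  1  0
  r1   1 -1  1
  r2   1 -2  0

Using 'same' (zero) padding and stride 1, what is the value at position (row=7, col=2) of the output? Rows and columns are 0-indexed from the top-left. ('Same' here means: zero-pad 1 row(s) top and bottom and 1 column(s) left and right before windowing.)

The receptive field on the zero-padded input at this output position is [1 4 0 / 0 3 2 / 0 0 0]. Elementwise product with the kernel and sum: 4·1 + 0·1 + 3·-1 + 2·1 + 0·1 + 0·-2.

3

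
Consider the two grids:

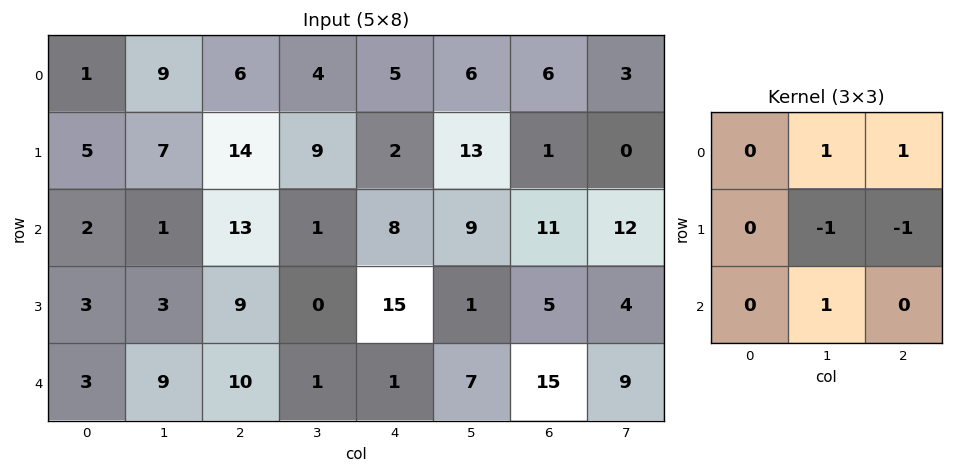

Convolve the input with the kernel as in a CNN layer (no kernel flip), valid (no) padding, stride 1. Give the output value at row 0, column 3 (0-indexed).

4

The receptive field on the input at this output position is [4 5 6 / 9 2 13 / 1 8 9]. Elementwise product with the kernel and sum: 5·1 + 6·1 + 2·-1 + 13·-1 + 8·1.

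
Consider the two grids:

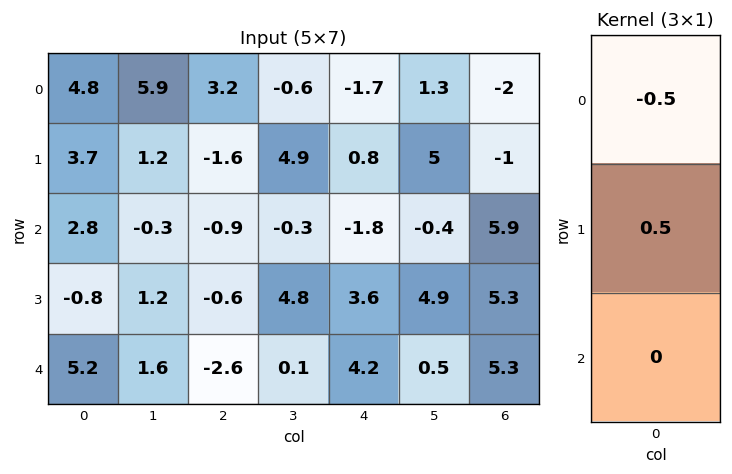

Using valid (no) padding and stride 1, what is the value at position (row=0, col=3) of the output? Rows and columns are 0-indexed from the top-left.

The receptive field on the input at this output position is [-0.6 / 4.9 / -0.3]. Elementwise product with the kernel and sum: -0.6·-0.5 + 4.9·0.5.

2.75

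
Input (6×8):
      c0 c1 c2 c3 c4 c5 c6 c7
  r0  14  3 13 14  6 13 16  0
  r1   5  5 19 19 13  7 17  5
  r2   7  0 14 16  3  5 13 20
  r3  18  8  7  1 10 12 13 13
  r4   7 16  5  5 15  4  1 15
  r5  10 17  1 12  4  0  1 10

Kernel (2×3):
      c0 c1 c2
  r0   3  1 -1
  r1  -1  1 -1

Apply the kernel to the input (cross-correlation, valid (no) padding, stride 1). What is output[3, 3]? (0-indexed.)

7

The receptive field on the input at this output position is [1 10 12 / 5 15 4]. Elementwise product with the kernel and sum: 1·3 + 10·1 + 12·-1 + 5·-1 + 15·1 + 4·-1.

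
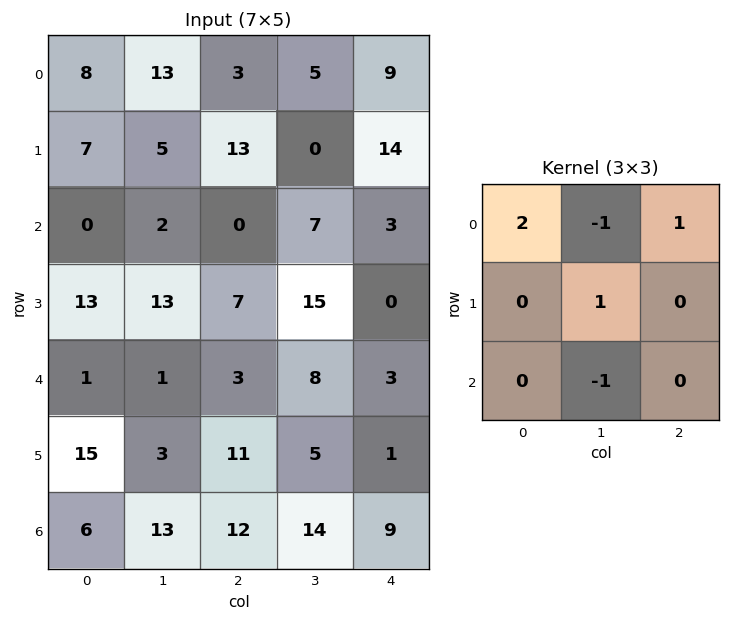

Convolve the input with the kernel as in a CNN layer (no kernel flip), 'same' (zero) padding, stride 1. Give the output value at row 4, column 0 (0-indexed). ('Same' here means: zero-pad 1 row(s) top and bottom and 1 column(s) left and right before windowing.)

-14

The receptive field on the zero-padded input at this output position is [0 13 13 / 0 1 1 / 0 15 3]. Elementwise product with the kernel and sum: 0·2 + 13·-1 + 13·1 + 1·1 + 15·-1.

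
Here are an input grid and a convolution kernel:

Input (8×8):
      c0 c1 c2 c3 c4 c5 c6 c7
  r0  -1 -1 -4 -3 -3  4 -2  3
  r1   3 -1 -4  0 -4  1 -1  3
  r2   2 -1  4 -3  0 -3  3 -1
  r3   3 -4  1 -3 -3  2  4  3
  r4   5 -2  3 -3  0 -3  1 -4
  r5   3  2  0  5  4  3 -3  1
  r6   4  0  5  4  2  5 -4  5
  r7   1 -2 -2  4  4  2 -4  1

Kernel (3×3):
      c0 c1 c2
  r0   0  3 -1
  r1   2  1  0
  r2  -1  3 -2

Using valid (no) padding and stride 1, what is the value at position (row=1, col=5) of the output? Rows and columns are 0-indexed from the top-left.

-5

The receptive field on the input at this output position is [1 -1 3 / -3 3 -1 / 2 4 3]. Elementwise product with the kernel and sum: -1·3 + 3·-1 + -3·2 + 3·1 + 2·-1 + 4·3 + 3·-2.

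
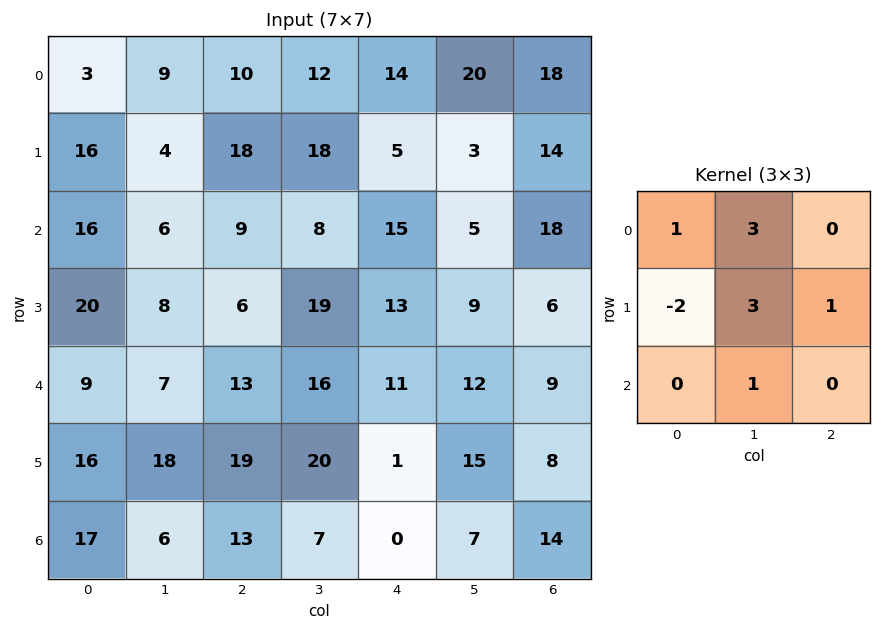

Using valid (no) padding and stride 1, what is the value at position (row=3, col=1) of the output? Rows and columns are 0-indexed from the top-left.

The receptive field on the input at this output position is [8 6 19 / 7 13 16 / 18 19 20]. Elementwise product with the kernel and sum: 8·1 + 6·3 + 7·-2 + 13·3 + 16·1 + 19·1.

86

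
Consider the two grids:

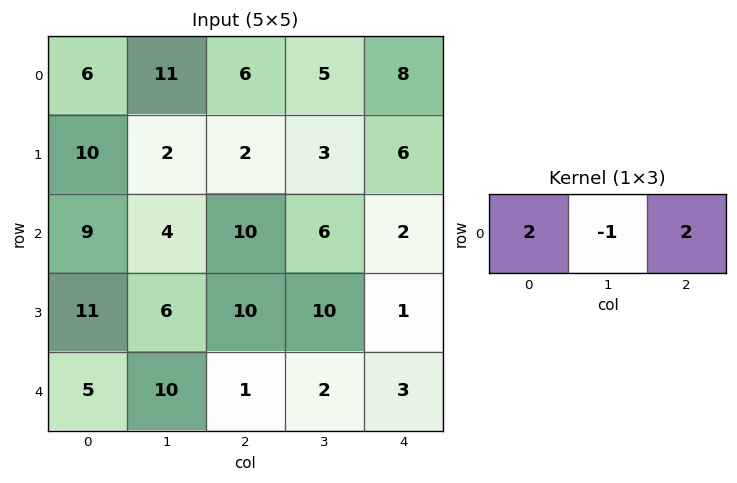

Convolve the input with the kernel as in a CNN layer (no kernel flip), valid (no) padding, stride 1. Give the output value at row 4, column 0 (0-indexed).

2

The receptive field on the input at this output position is [5 10 1]. Elementwise product with the kernel and sum: 5·2 + 10·-1 + 1·2.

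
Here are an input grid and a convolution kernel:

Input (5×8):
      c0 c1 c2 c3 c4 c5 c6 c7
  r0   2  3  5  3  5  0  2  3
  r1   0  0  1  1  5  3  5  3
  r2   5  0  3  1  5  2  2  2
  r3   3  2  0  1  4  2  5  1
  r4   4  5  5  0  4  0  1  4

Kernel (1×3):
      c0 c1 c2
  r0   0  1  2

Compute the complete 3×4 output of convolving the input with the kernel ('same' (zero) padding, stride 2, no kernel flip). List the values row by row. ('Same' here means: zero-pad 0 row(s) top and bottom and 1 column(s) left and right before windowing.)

Output[0,0]: The receptive field on the zero-padded input at this output position is [0 2 3]. Elementwise product with the kernel and sum: 2·1 + 3·2.
Output[0,1]: The receptive field on the zero-padded input at this output position is [3 5 3]. Elementwise product with the kernel and sum: 5·1 + 3·2.

8 11 5 8
5 5 9 6
14 5 4 9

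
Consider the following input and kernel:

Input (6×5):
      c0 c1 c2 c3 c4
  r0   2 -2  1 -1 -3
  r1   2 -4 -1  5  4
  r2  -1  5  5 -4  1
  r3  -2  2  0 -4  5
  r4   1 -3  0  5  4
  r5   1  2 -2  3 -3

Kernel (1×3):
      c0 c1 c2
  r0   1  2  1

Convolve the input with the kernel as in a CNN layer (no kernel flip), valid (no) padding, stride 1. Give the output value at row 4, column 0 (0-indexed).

The receptive field on the input at this output position is [1 -3 0]. Elementwise product with the kernel and sum: 1·1 + -3·2 + 0·1.

-5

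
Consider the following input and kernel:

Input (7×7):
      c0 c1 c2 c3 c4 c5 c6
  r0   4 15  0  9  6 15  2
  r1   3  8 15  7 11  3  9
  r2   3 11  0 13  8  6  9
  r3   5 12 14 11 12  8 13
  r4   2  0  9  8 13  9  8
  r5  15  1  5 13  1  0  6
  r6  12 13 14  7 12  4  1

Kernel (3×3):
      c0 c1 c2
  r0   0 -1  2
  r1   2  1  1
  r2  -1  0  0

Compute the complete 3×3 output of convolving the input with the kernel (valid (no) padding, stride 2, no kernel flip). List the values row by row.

11 51 15
23 45 44
42 28 3

Output[0,0]: The receptive field on the input at this output position is [4 15 0 / 3 8 15 / 3 11 0]. Elementwise product with the kernel and sum: 15·-1 + 0·2 + 3·2 + 8·1 + 15·1 + 3·-1.
Output[0,1]: The receptive field on the input at this output position is [0 9 6 / 15 7 11 / 0 13 8]. Elementwise product with the kernel and sum: 9·-1 + 6·2 + 15·2 + 7·1 + 11·1 + 0·-1.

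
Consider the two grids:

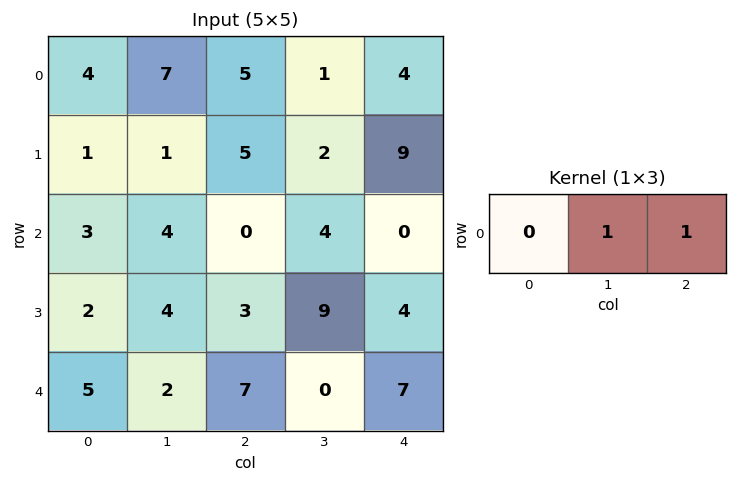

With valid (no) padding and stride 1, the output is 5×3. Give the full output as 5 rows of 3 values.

Output[0,0]: The receptive field on the input at this output position is [4 7 5]. Elementwise product with the kernel and sum: 7·1 + 5·1.
Output[0,1]: The receptive field on the input at this output position is [7 5 1]. Elementwise product with the kernel and sum: 5·1 + 1·1.

12 6 5
6 7 11
4 4 4
7 12 13
9 7 7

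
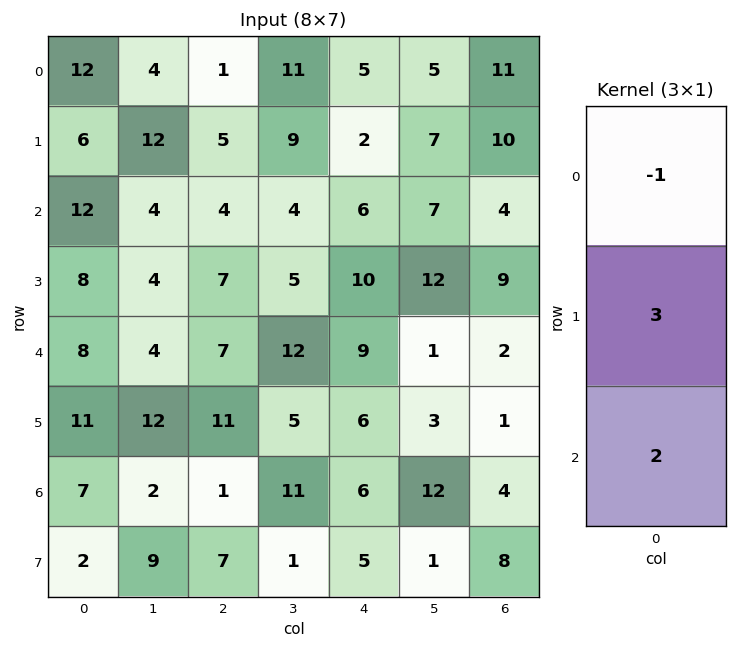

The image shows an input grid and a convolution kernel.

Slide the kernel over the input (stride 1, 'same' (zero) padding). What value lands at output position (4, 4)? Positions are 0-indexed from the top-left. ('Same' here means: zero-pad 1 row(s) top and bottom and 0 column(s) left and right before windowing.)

29

The receptive field on the zero-padded input at this output position is [10 / 9 / 6]. Elementwise product with the kernel and sum: 10·-1 + 9·3 + 6·2.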